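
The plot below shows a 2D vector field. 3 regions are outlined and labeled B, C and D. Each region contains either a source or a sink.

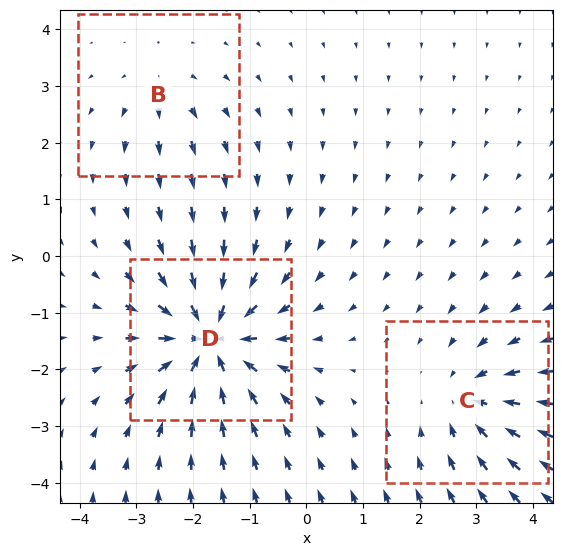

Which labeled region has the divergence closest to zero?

B

Divergence at each region's feature centre — B: about +2, C: about -3, D: about -6. Region B is closest to zero.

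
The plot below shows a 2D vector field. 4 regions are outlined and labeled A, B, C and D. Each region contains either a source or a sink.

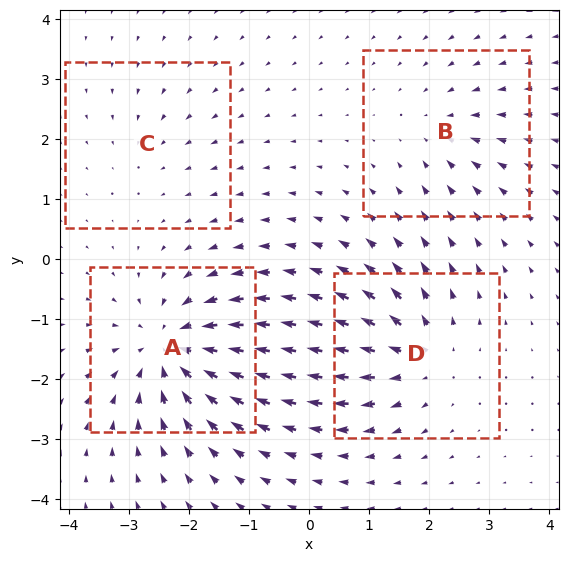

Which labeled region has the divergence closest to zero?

Divergence at each region's feature centre — A: about -7, B: about -3, C: about -2, D: about +5. Region C is closest to zero.

C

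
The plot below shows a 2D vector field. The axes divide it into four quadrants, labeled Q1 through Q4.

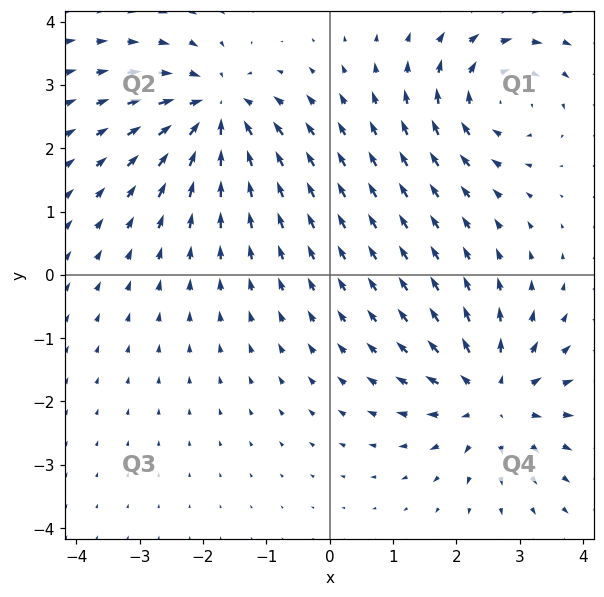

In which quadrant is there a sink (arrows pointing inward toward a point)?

Q2

The sink sits at approximately (-1.8, 2.6), which lies in quadrant Q2. The divergence there is about -7, negative as expected for a sink.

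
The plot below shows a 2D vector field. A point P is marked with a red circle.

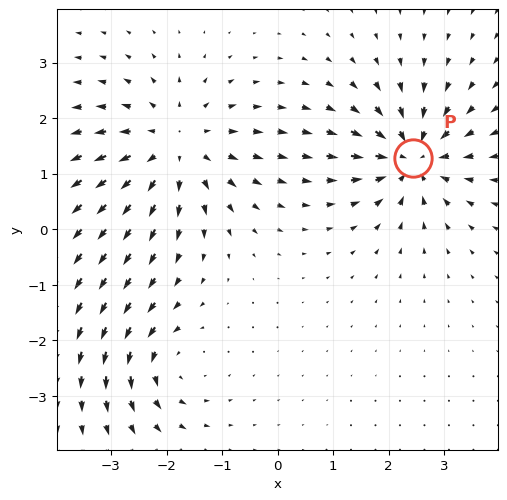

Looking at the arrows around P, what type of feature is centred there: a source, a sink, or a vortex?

sink

At P (2.4, 1.3) the arrows converge inward. Divergence about -5, curl ≈0 — negative divergence with near-zero curl is a sink.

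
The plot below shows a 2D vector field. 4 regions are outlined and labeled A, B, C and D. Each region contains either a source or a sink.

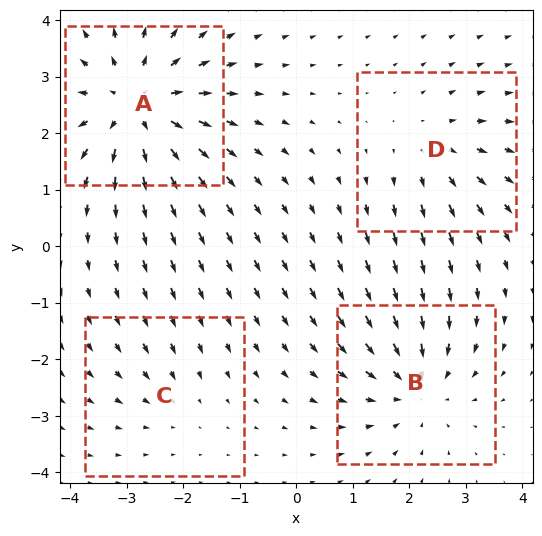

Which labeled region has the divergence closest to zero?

Divergence at each region's feature centre — A: about +6, B: about -4, C: about -2, D: about +3. Region C is closest to zero.

C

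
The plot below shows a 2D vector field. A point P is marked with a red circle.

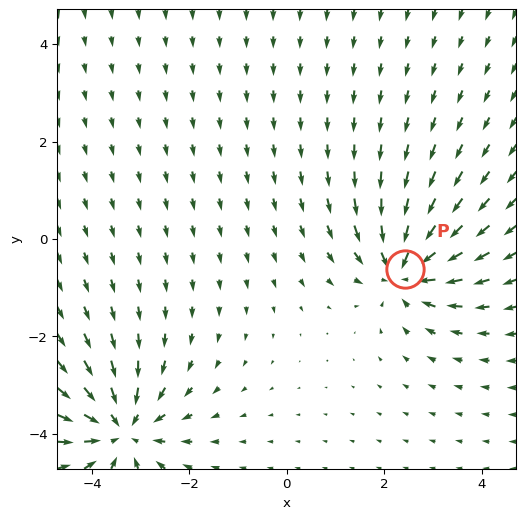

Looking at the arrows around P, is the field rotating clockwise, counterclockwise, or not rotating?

not rotating

Near P at (2.4, -0.6) the arrows show no circulation. The curl there is ≈0.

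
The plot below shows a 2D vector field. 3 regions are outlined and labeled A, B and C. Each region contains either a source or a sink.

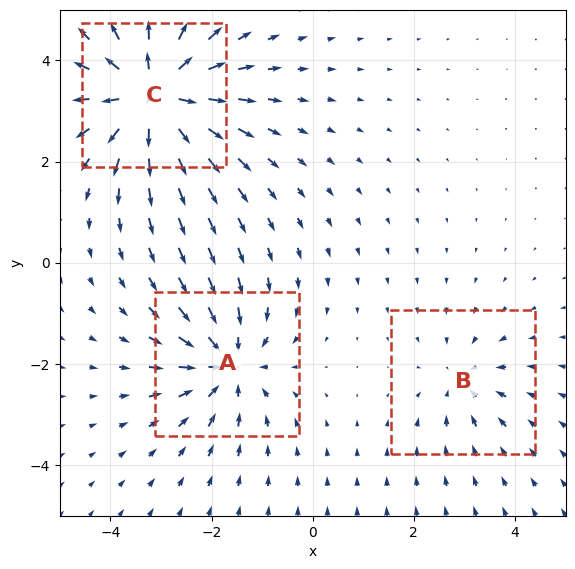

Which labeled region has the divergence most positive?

Divergence at each region's feature centre — A: about -4, B: about -2, C: about +5. Region C is most positive.

C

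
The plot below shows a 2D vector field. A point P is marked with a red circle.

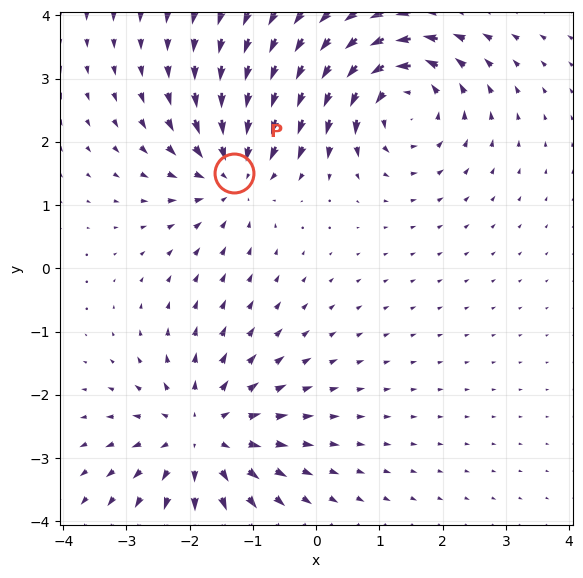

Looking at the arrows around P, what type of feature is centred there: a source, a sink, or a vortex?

At P (-1.3, 1.5) the arrows converge inward. Divergence about -4, curl ≈0 — negative divergence with near-zero curl is a sink.

sink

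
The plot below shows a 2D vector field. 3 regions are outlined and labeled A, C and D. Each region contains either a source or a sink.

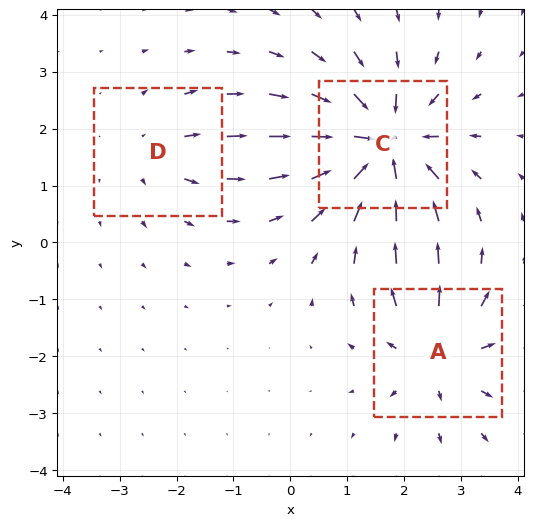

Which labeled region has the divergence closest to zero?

Divergence at each region's feature centre — A: about +4, C: about -6, D: about +2. Region D is closest to zero.

D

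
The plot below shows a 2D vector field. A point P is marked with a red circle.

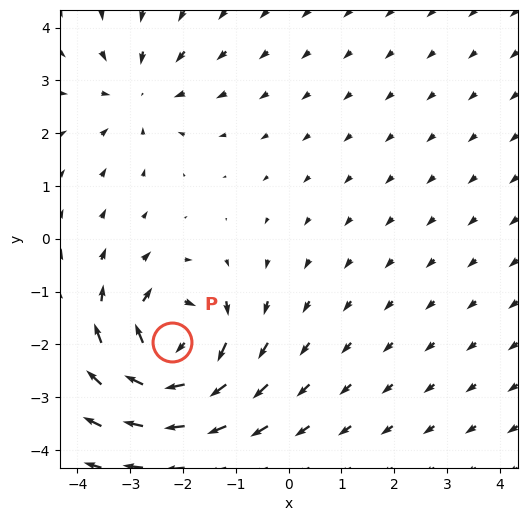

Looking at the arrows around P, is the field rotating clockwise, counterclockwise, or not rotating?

Near P at (-2.2, -2.0) the arrows circulate clockwise. The curl (z-component) there is about -6; negative curl means clockwise rotation.

clockwise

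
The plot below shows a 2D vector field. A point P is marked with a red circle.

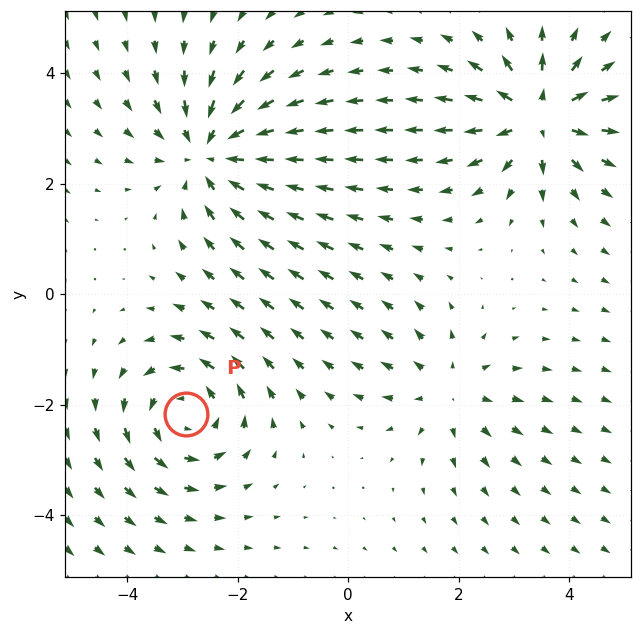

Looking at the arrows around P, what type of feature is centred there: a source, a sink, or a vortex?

At P (-2.9, -2.2) the arrows circulate counterclockwise. Divergence ≈0, curl about +5 — near-zero divergence with nonzero curl is a vortex.

vortex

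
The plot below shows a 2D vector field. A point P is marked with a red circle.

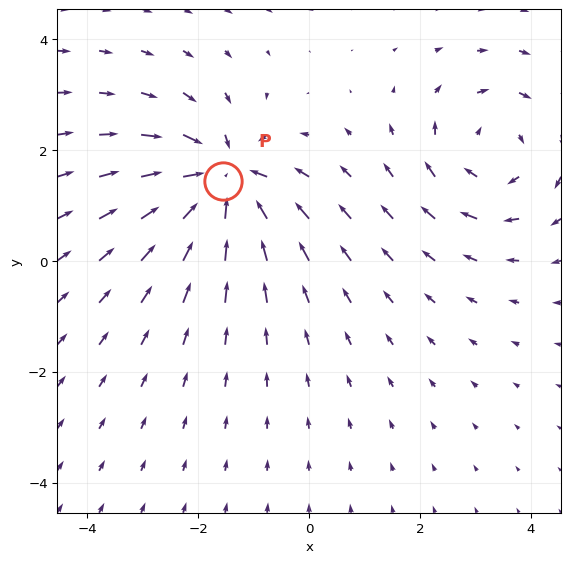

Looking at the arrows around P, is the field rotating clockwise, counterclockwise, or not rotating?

not rotating

Near P at (-1.6, 1.4) the arrows show no circulation. The curl there is ≈0.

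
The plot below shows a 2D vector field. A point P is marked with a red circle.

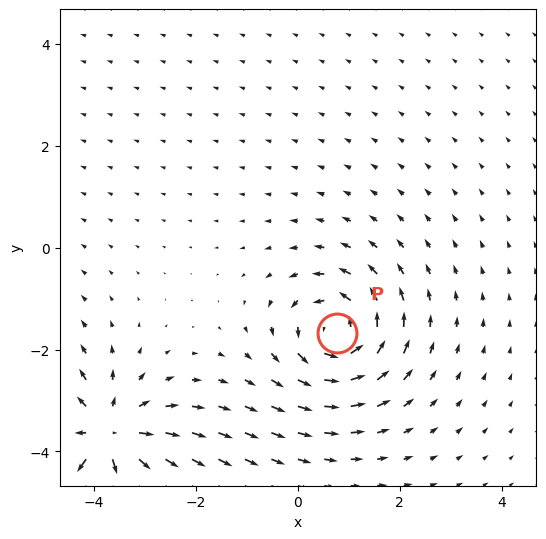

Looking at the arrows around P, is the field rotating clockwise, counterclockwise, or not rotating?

counterclockwise

Near P at (0.8, -1.7) the arrows circulate counterclockwise. The curl (z-component) there is about +5; positive curl means counterclockwise rotation.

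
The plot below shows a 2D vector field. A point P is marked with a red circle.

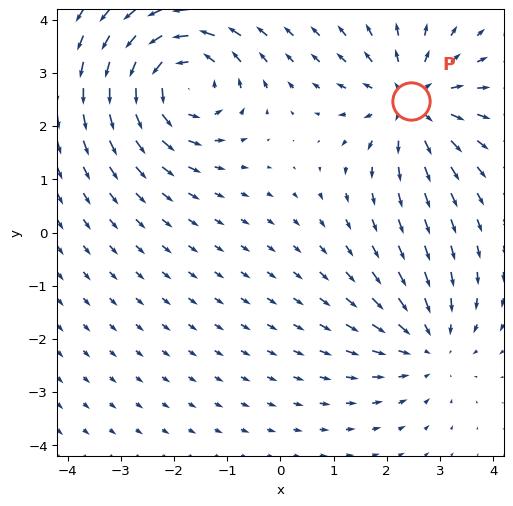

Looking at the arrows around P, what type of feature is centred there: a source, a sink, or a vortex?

source

At P (2.5, 2.5) the arrows spread outward. Divergence about +4, curl ≈0 — positive divergence with near-zero curl is a source.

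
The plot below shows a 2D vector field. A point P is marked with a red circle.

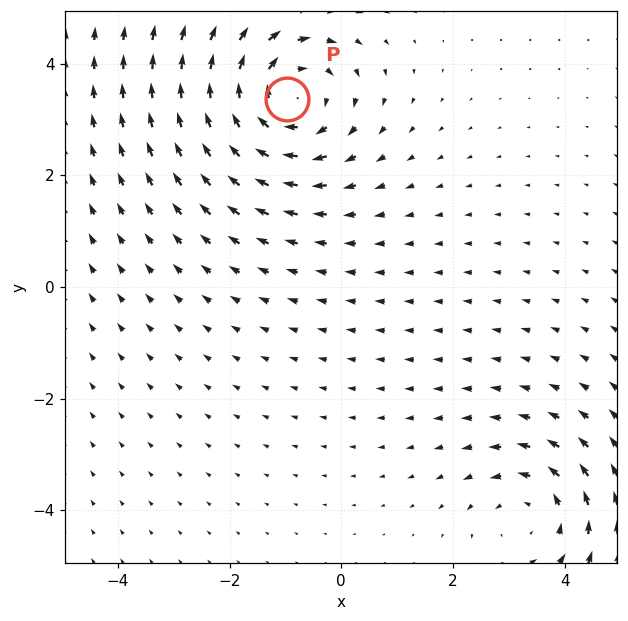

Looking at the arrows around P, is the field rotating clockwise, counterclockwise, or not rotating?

Near P at (-1.0, 3.4) the arrows circulate clockwise. The curl (z-component) there is about -3; negative curl means clockwise rotation.

clockwise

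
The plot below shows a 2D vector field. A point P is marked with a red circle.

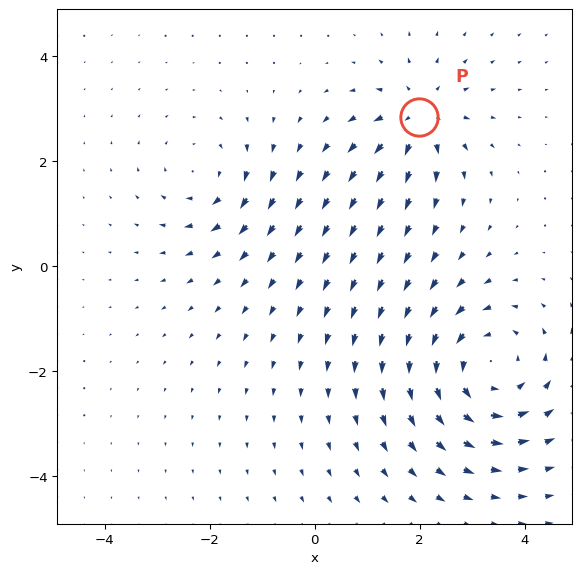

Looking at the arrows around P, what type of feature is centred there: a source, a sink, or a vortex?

At P (2.0, 2.8) the arrows spread outward. Divergence about +4, curl ≈0 — positive divergence with near-zero curl is a source.

source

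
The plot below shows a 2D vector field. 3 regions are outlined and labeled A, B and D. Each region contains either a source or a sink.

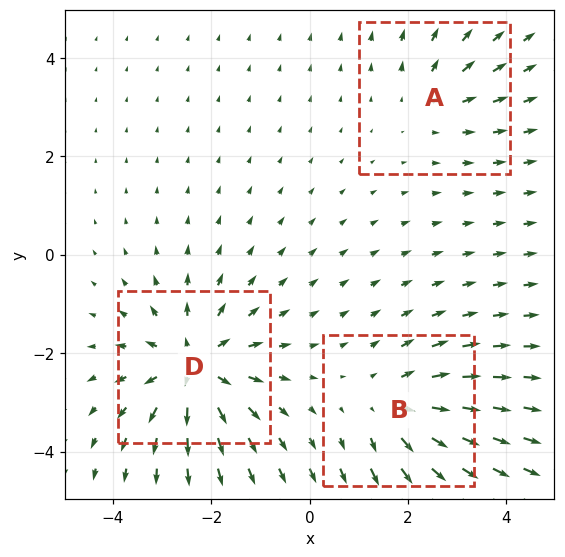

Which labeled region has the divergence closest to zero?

A

Divergence at each region's feature centre — A: about +2, B: about +3, D: about +5. Region A is closest to zero.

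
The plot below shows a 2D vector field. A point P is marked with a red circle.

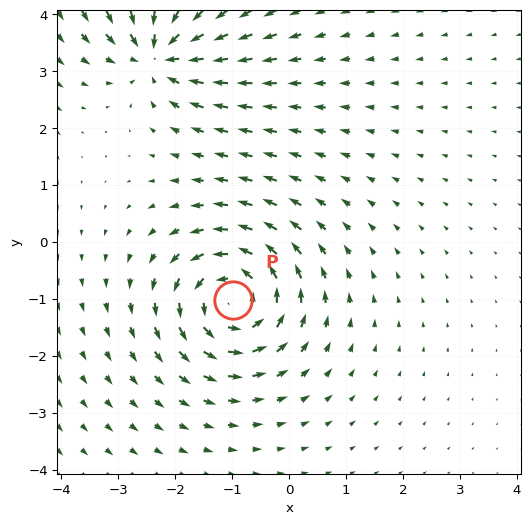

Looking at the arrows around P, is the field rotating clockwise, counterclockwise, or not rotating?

Near P at (-1.0, -1.0) the arrows circulate counterclockwise. The curl (z-component) there is about +5; positive curl means counterclockwise rotation.

counterclockwise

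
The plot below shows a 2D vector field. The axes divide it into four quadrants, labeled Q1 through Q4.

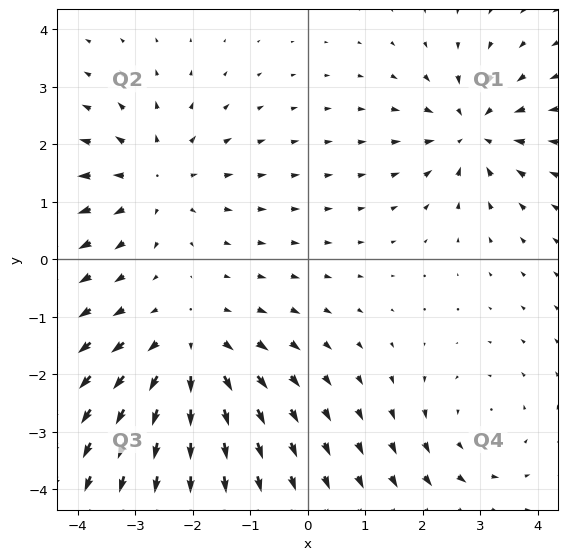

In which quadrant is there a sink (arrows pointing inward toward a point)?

The sink sits at approximately (2.9, 2.2), which lies in quadrant Q1. The divergence there is about -5, negative as expected for a sink.

Q1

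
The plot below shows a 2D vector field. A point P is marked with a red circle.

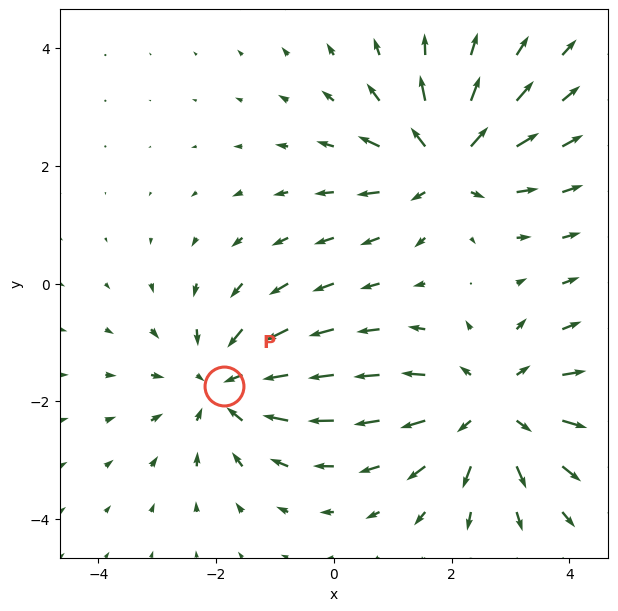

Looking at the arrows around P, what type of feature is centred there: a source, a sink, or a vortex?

At P (-1.9, -1.7) the arrows converge inward. Divergence about -4, curl ≈0 — negative divergence with near-zero curl is a sink.

sink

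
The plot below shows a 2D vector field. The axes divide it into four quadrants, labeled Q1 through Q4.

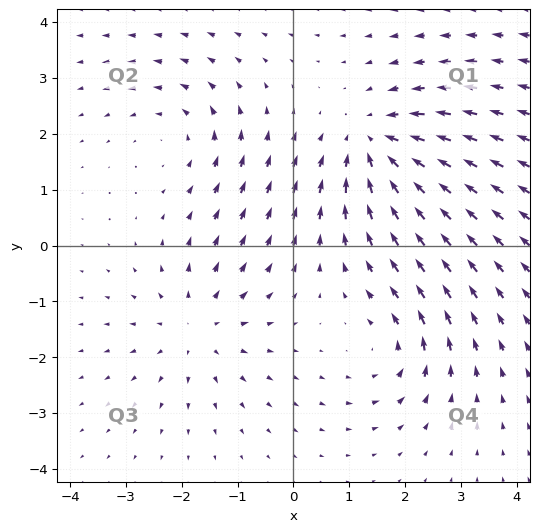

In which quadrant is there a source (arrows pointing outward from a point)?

Q3

The source sits at approximately (-1.7, -1.5), which lies in quadrant Q3. The divergence there is about +4, positive as expected for a source.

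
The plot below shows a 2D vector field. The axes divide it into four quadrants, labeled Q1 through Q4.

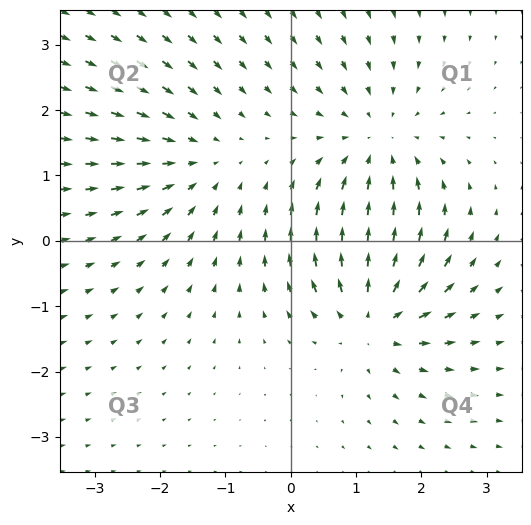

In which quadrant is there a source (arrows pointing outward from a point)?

Q4

The source sits at approximately (1.3, -1.2), which lies in quadrant Q4. The divergence there is about +6, positive as expected for a source.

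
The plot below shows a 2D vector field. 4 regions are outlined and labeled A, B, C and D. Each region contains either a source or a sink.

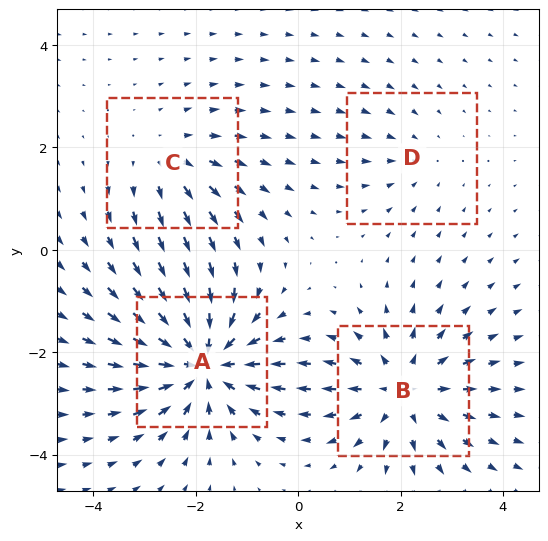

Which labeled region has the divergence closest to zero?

D

Divergence at each region's feature centre — A: about -7, B: about +5, C: about +3, D: about -2. Region D is closest to zero.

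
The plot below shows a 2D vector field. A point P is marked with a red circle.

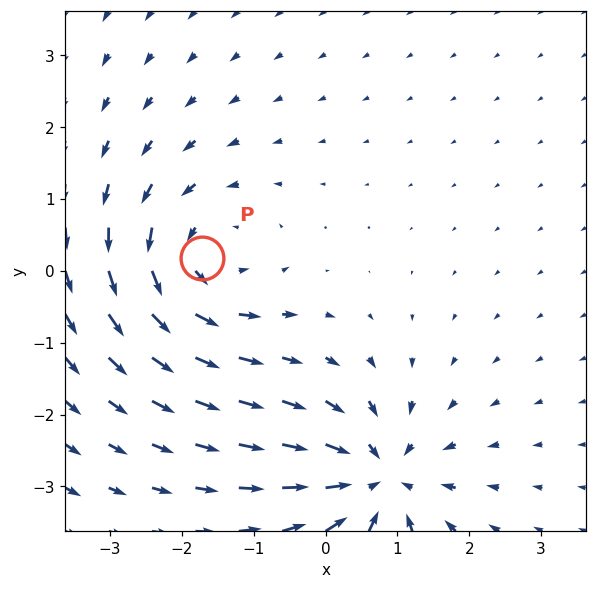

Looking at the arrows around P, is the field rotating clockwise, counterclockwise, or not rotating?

counterclockwise

Near P at (-1.7, 0.2) the arrows circulate counterclockwise. The curl (z-component) there is about +5; positive curl means counterclockwise rotation.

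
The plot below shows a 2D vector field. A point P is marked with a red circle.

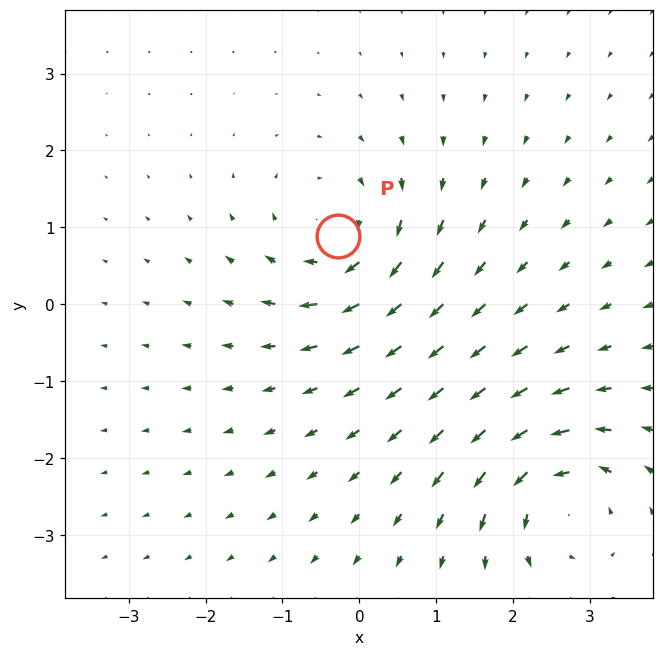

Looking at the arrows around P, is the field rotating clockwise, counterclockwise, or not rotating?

Near P at (-0.3, 0.9) the arrows circulate clockwise. The curl (z-component) there is about -5; negative curl means clockwise rotation.

clockwise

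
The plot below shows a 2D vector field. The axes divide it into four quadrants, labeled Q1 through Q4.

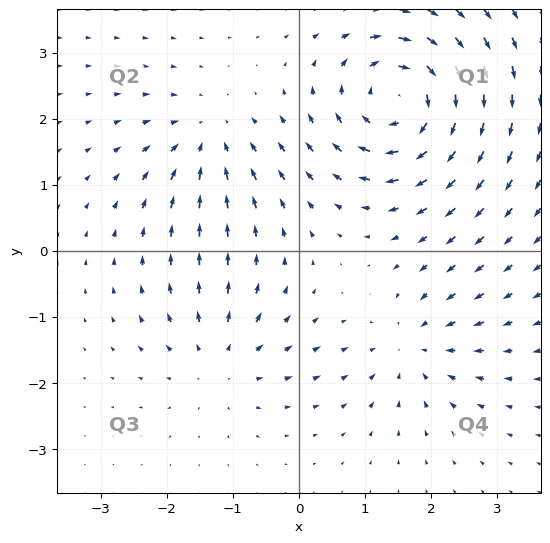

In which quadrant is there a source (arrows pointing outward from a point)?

Q3

The source sits at approximately (-1.2, -1.7), which lies in quadrant Q3. The divergence there is about +3, positive as expected for a source.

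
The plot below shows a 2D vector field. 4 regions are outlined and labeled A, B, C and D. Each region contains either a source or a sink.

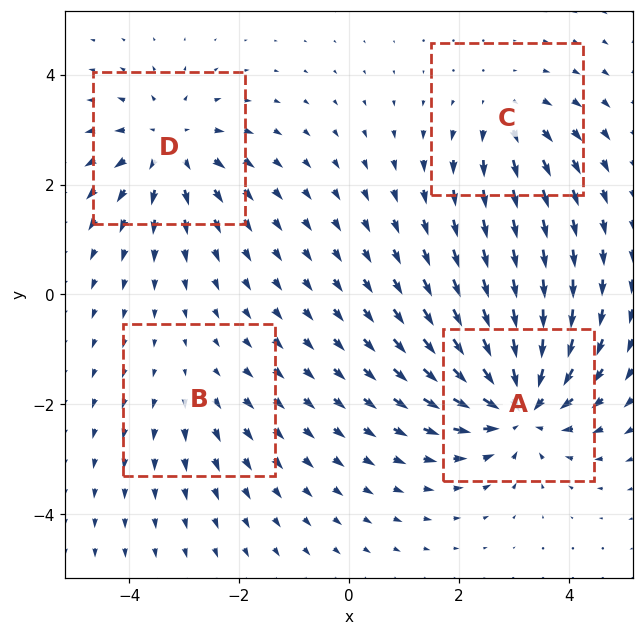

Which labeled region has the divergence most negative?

Divergence at each region's feature centre — A: about -8, B: about +2, C: about +4, D: about +5. Region A is most negative.

A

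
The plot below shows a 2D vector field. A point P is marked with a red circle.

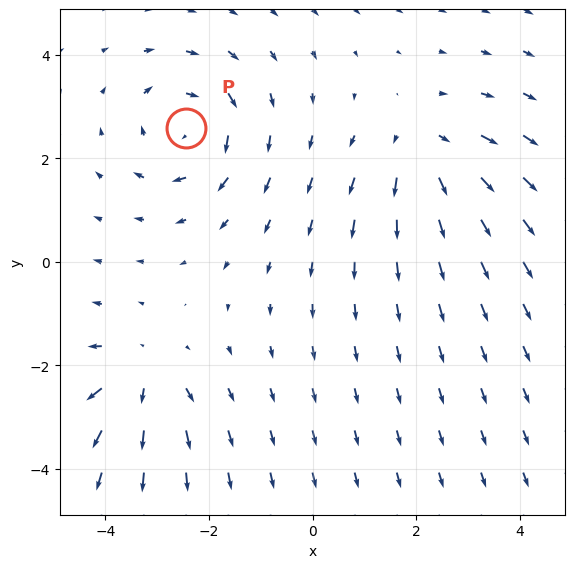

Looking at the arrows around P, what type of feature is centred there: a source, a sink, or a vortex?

At P (-2.4, 2.6) the arrows circulate clockwise. Divergence ≈0, curl about -4 — near-zero divergence with nonzero curl is a vortex.

vortex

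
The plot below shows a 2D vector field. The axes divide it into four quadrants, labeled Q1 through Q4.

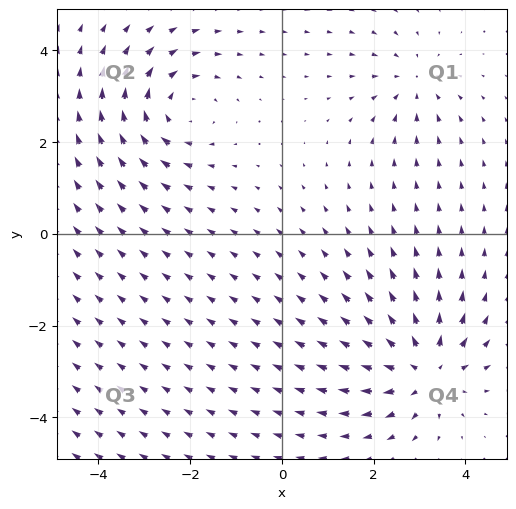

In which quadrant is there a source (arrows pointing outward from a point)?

The source sits at approximately (3.1, -3.0), which lies in quadrant Q4. The divergence there is about +5, positive as expected for a source.

Q4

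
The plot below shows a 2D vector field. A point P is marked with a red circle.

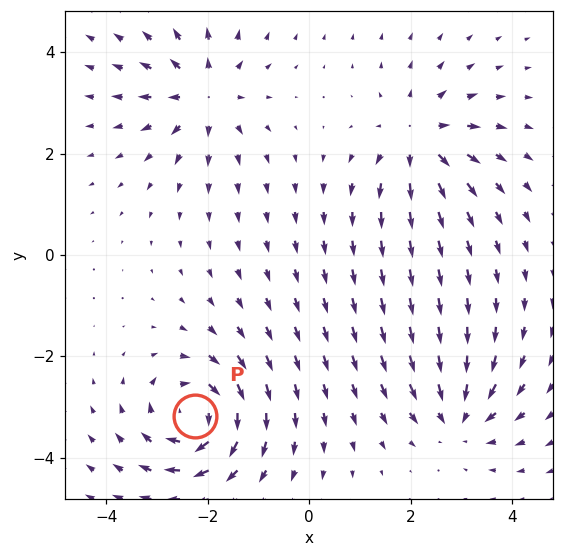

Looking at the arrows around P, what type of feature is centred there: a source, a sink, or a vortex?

At P (-2.3, -3.2) the arrows circulate clockwise. Divergence ≈0, curl about -5 — near-zero divergence with nonzero curl is a vortex.

vortex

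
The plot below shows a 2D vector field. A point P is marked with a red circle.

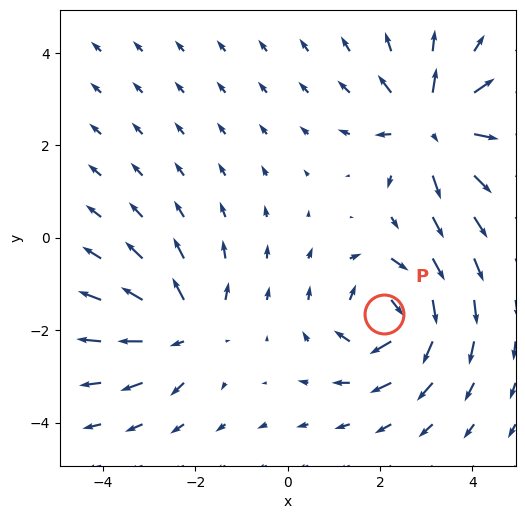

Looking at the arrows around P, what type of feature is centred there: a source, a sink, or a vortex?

At P (2.1, -1.6) the arrows circulate clockwise. Divergence ≈0, curl about -6 — near-zero divergence with nonzero curl is a vortex.

vortex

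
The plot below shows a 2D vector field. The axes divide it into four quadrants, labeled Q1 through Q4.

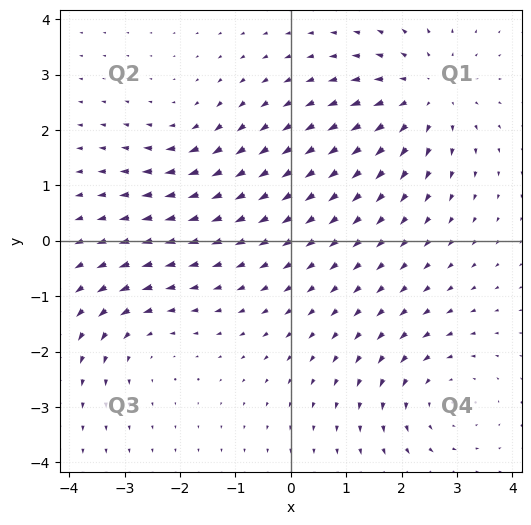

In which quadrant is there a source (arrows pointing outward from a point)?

Q1

The source sits at approximately (2.4, 2.6), which lies in quadrant Q1. The divergence there is about +4, positive as expected for a source.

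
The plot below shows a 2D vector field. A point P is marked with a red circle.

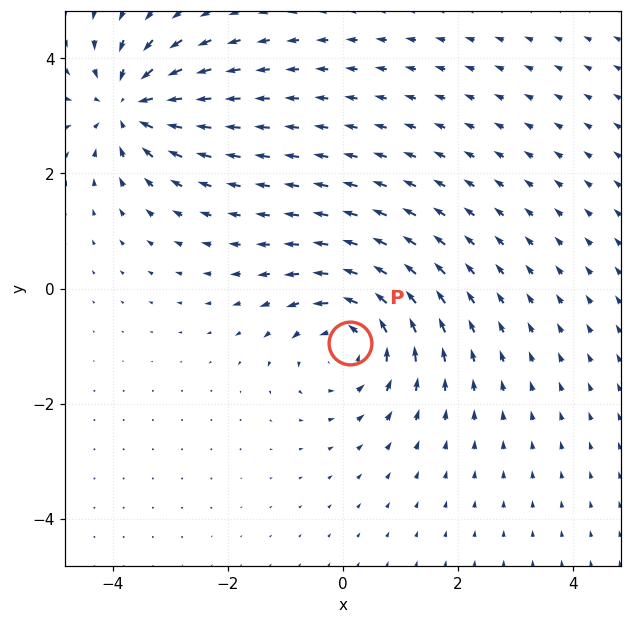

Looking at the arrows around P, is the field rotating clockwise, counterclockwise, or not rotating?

Near P at (0.1, -0.9) the arrows circulate counterclockwise. The curl (z-component) there is about +4; positive curl means counterclockwise rotation.

counterclockwise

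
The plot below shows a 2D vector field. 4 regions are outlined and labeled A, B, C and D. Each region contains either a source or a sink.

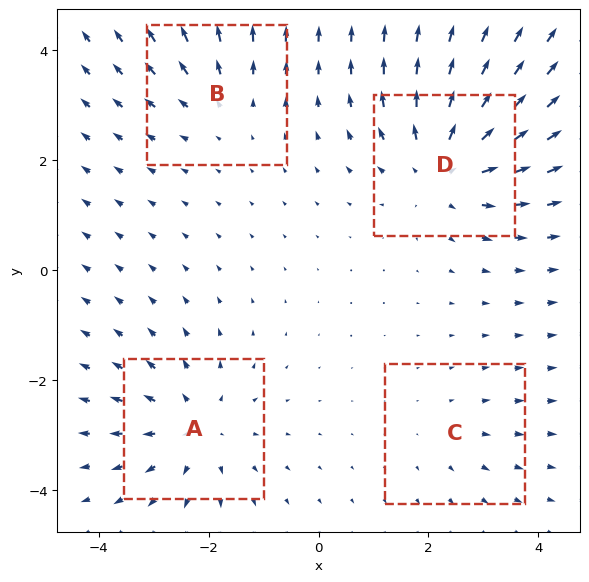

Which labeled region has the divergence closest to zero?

C

Divergence at each region's feature centre — A: about +5, B: about +3, C: about +2, D: about +6. Region C is closest to zero.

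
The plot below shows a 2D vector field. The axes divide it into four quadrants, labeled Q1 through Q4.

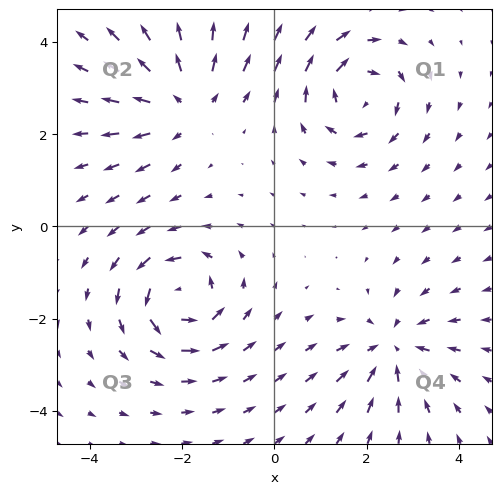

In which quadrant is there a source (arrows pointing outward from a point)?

The source sits at approximately (-2.0, 2.7), which lies in quadrant Q2. The divergence there is about +5, positive as expected for a source.

Q2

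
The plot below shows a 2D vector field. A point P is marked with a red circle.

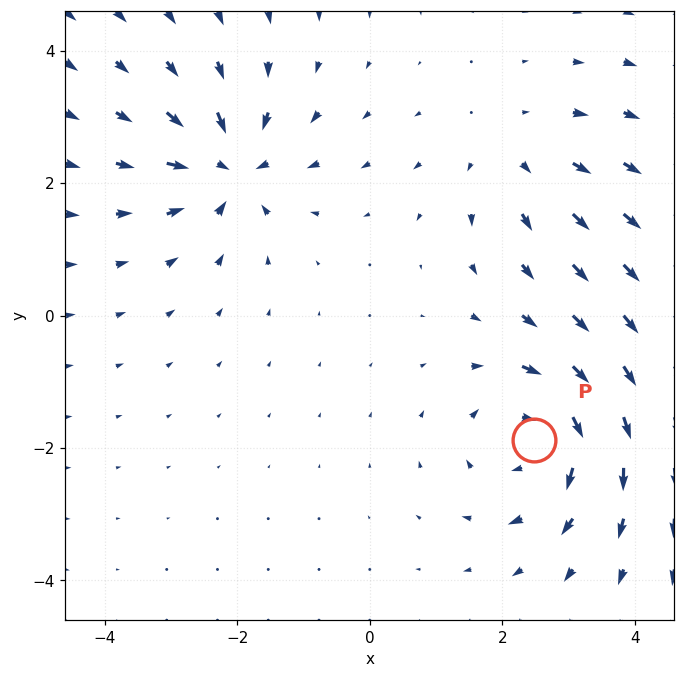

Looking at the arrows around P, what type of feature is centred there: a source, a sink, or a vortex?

At P (2.5, -1.9) the arrows circulate clockwise. Divergence ≈0, curl about -5 — near-zero divergence with nonzero curl is a vortex.

vortex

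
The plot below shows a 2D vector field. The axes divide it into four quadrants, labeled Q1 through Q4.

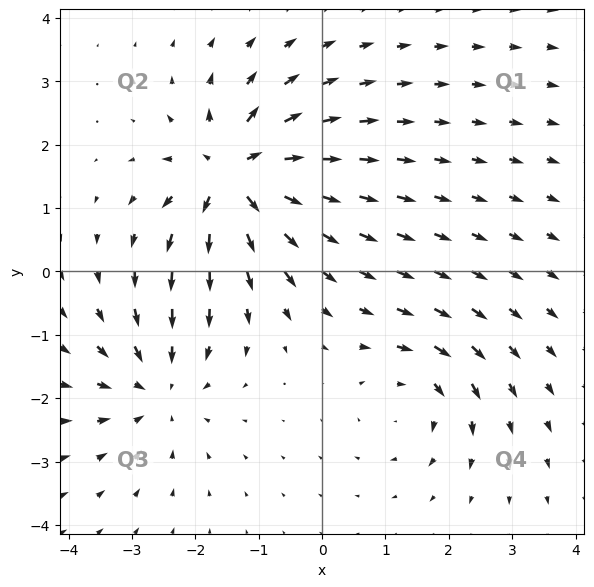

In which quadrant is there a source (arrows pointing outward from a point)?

The source sits at approximately (-1.4, 1.5), which lies in quadrant Q2. The divergence there is about +7, positive as expected for a source.

Q2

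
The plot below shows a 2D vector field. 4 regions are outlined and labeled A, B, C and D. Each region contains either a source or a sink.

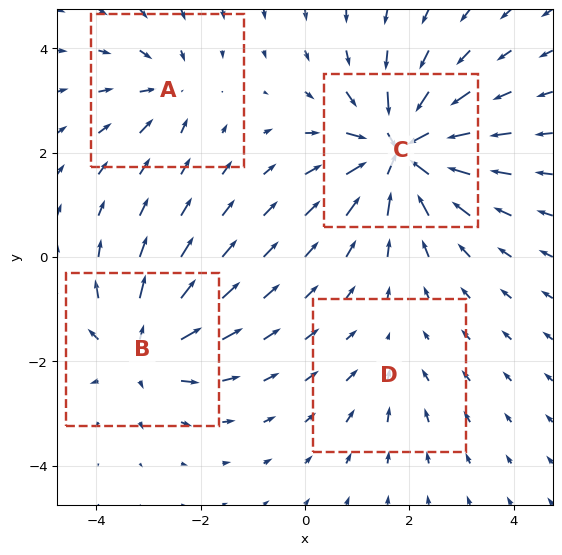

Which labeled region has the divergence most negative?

C

Divergence at each region's feature centre — A: about -4, B: about +6, C: about -9, D: about -2. Region C is most negative.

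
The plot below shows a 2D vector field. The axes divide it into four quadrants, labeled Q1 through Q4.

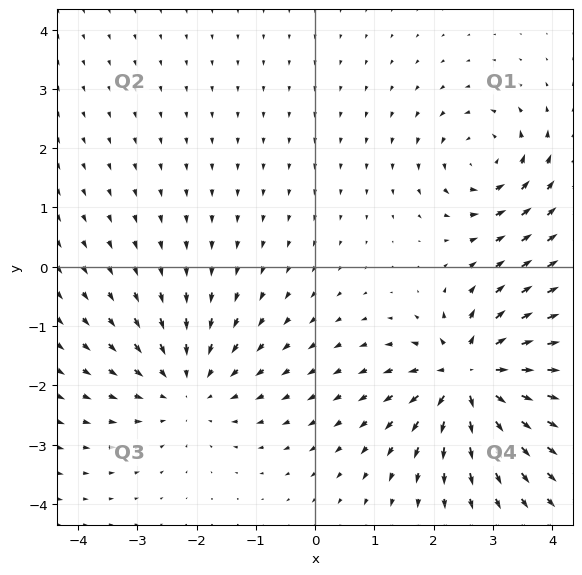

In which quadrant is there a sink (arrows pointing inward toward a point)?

Q3

The sink sits at approximately (-2.2, -2.0), which lies in quadrant Q3. The divergence there is about -3, negative as expected for a sink.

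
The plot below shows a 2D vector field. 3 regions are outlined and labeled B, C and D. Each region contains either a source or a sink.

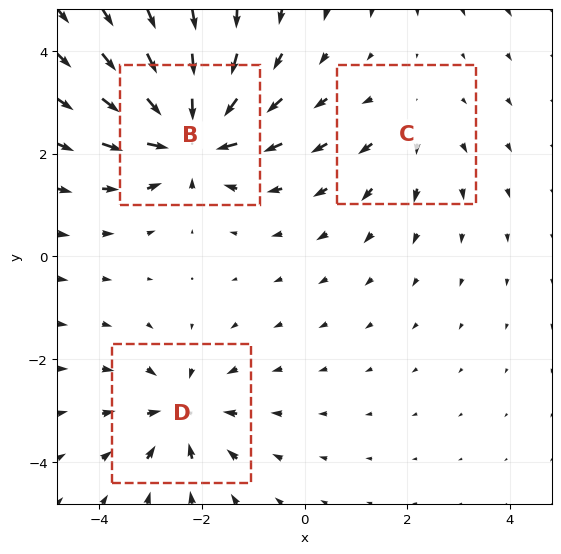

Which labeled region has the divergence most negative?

B

Divergence at each region's feature centre — B: about -6, C: about +2, D: about -4. Region B is most negative.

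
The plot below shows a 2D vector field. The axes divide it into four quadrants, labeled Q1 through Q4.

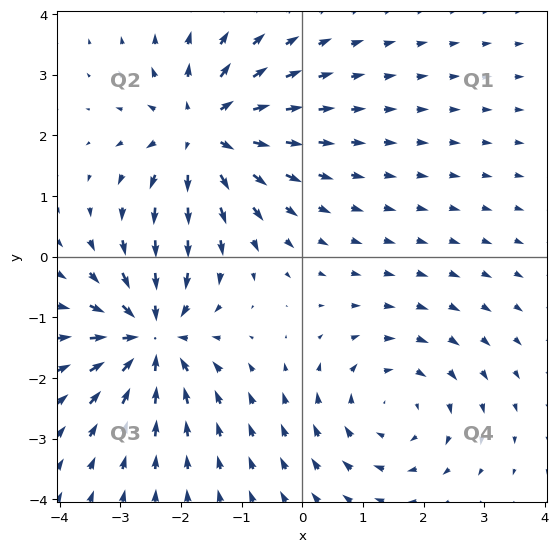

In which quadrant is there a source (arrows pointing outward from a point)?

Q2

The source sits at approximately (-1.6, 2.1), which lies in quadrant Q2. The divergence there is about +6, positive as expected for a source.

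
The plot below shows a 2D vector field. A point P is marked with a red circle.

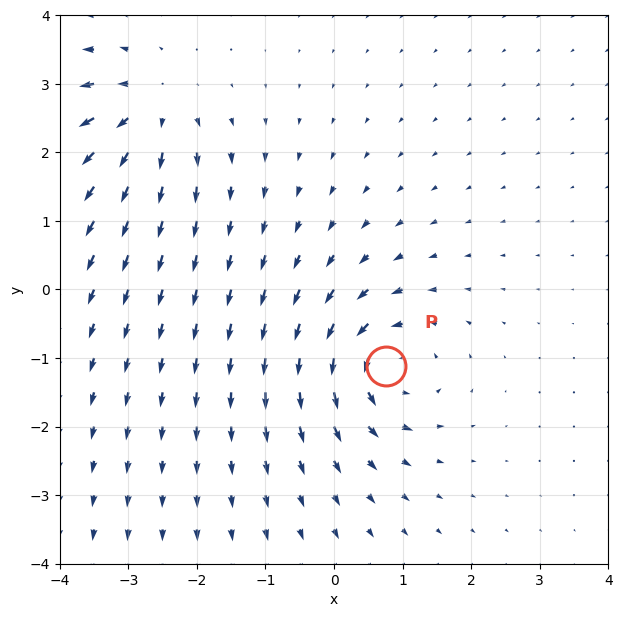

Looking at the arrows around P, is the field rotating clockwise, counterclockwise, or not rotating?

counterclockwise

Near P at (0.8, -1.1) the arrows circulate counterclockwise. The curl (z-component) there is about +6; positive curl means counterclockwise rotation.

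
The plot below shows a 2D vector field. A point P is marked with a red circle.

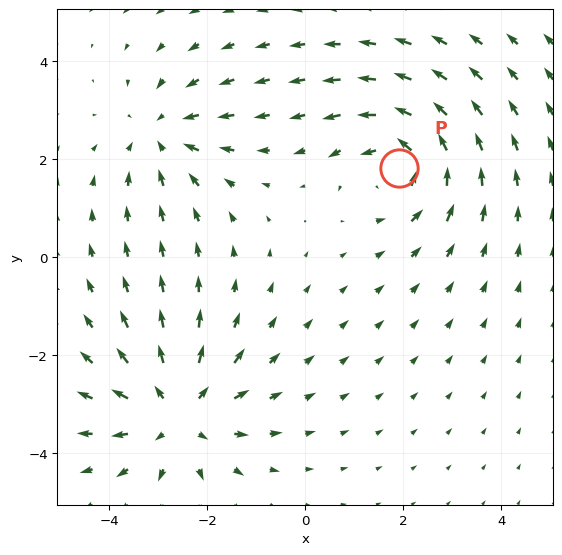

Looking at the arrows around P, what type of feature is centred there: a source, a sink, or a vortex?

At P (1.9, 1.8) the arrows circulate counterclockwise. Divergence ≈0, curl about +4 — near-zero divergence with nonzero curl is a vortex.

vortex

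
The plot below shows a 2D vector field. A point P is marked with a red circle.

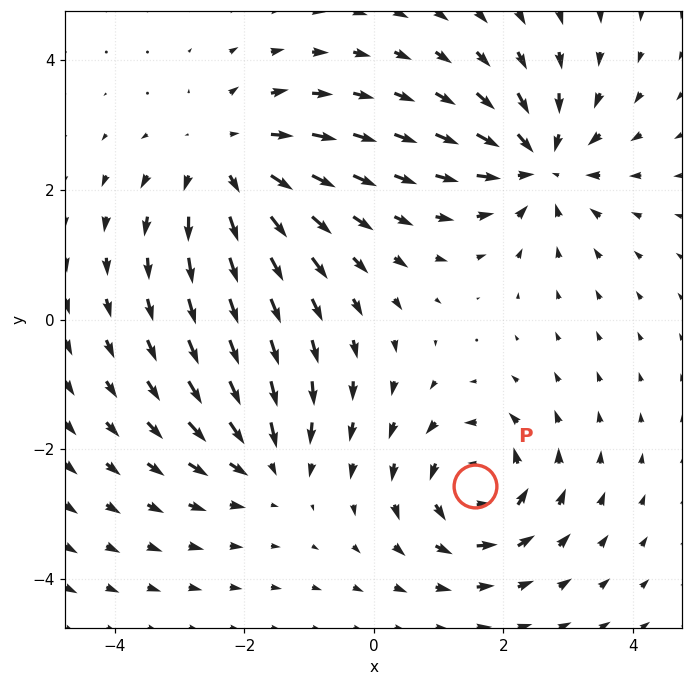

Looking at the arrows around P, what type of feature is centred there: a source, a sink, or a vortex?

vortex

At P (1.6, -2.6) the arrows circulate counterclockwise. Divergence ≈0, curl about +5 — near-zero divergence with nonzero curl is a vortex.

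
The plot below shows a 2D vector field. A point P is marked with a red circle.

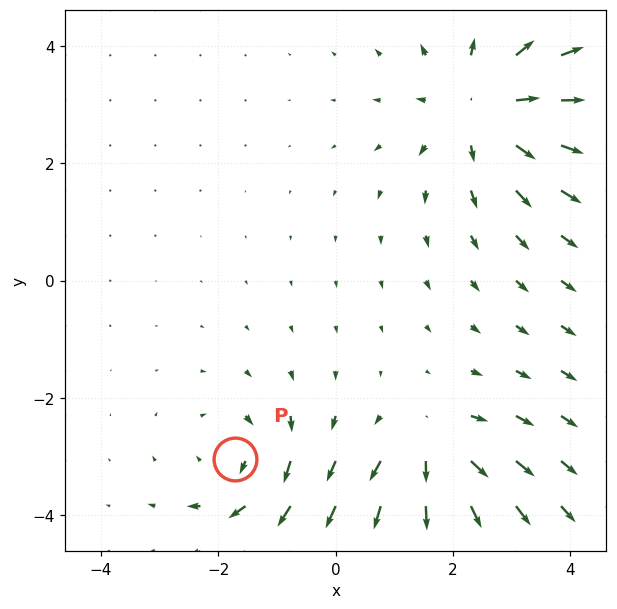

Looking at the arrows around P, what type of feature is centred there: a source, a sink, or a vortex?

vortex

At P (-1.7, -3.0) the arrows circulate clockwise. Divergence ≈0, curl about -3 — near-zero divergence with nonzero curl is a vortex.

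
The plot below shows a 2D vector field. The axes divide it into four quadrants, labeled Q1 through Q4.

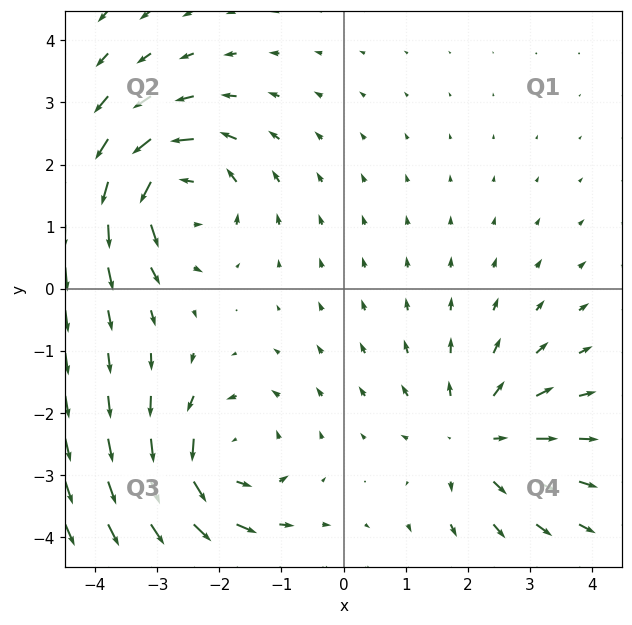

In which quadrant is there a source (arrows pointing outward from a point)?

Q4

The source sits at approximately (2.1, -2.4), which lies in quadrant Q4. The divergence there is about +4, positive as expected for a source.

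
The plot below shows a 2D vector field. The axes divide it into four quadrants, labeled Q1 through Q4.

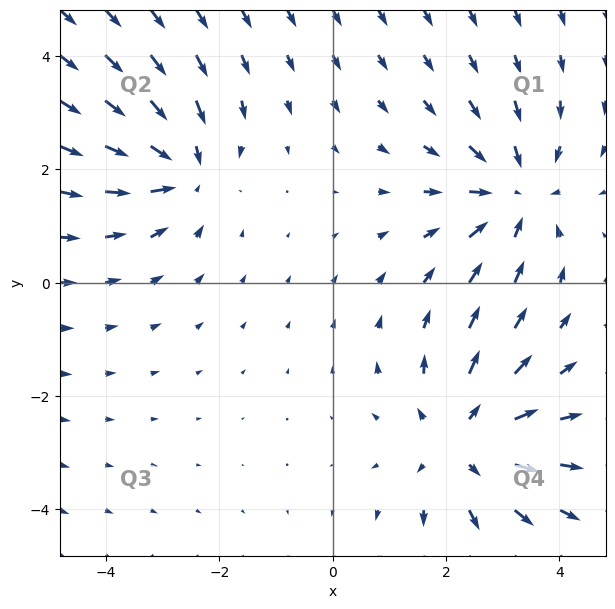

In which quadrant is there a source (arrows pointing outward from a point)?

Q4

The source sits at approximately (2.3, -2.8), which lies in quadrant Q4. The divergence there is about +3, positive as expected for a source.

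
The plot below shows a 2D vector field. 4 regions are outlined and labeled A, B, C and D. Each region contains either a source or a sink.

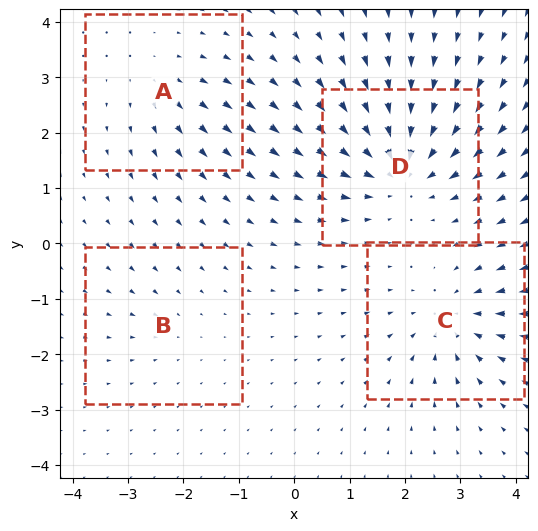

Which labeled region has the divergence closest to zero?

B

Divergence at each region's feature centre — A: about +4, B: about -2, C: about -6, D: about -8. Region B is closest to zero.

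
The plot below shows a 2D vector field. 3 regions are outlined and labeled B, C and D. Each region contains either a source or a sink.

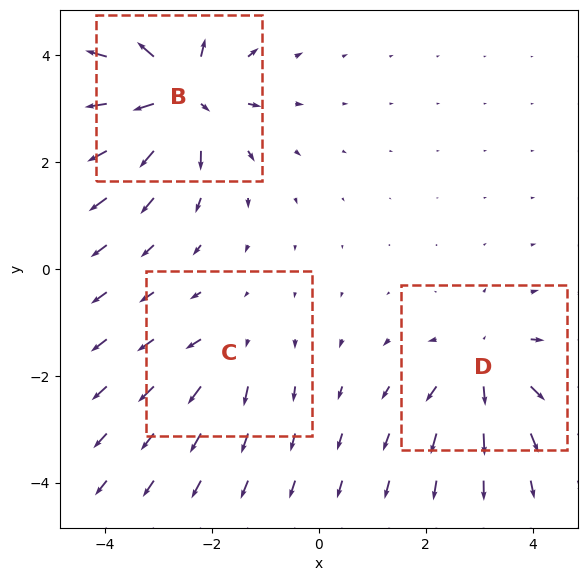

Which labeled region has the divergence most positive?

Divergence at each region's feature centre — B: about +7, C: about +2, D: about +4. Region B is most positive.

B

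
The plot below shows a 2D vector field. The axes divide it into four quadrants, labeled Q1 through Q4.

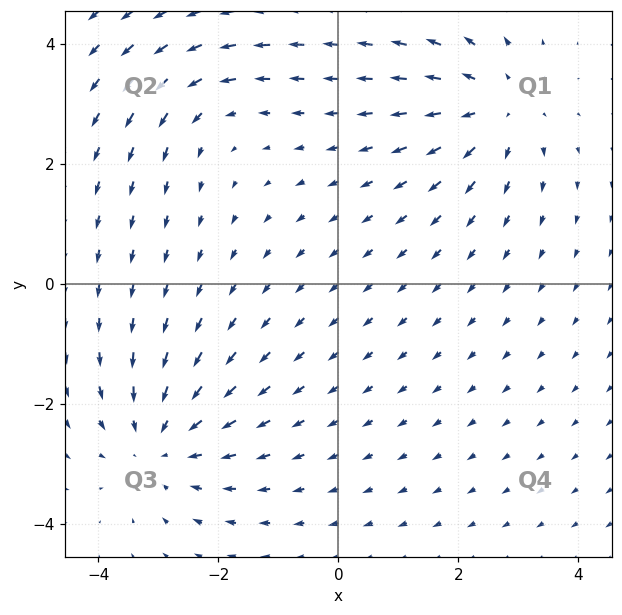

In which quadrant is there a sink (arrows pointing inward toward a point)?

The sink sits at approximately (-3.0, -2.7), which lies in quadrant Q3. The divergence there is about -3, negative as expected for a sink.

Q3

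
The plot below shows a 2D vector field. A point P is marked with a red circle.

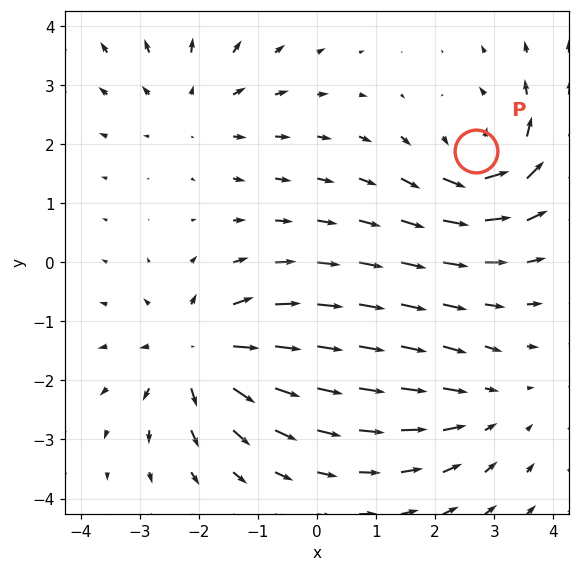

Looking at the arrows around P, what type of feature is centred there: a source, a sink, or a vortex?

vortex

At P (2.7, 1.9) the arrows circulate counterclockwise. Divergence ≈0, curl about +5 — near-zero divergence with nonzero curl is a vortex.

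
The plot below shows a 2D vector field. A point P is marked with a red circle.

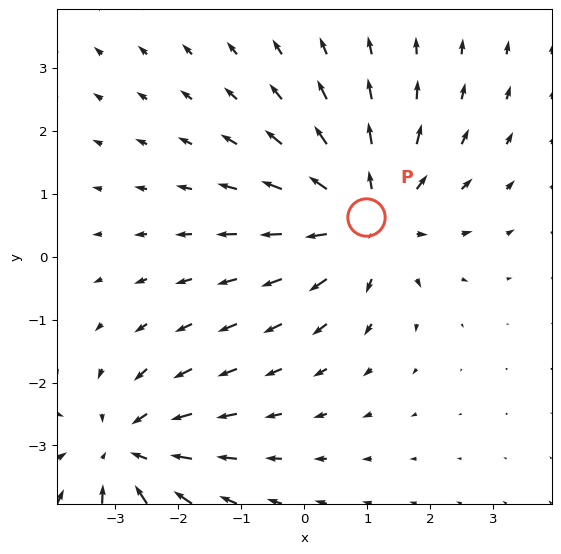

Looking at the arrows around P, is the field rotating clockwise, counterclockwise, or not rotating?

not rotating

Near P at (1.0, 0.6) the arrows show no circulation. The curl there is ≈0.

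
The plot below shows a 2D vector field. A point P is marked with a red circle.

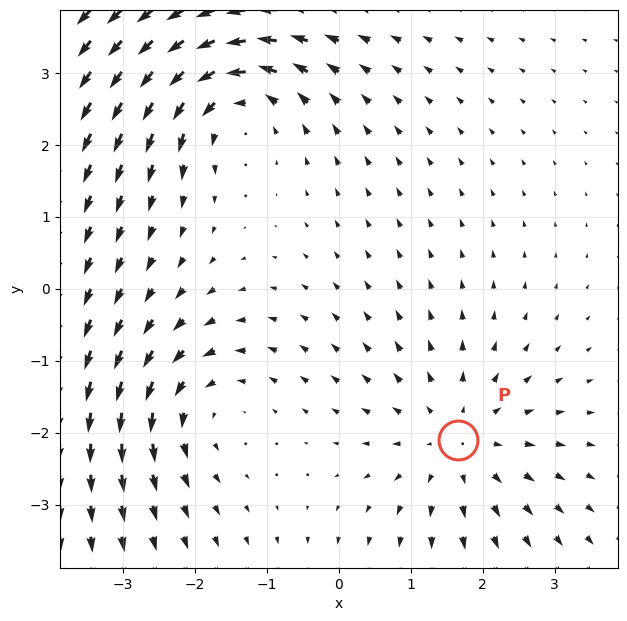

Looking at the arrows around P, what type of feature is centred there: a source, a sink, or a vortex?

At P (1.7, -2.1) the arrows spread outward. Divergence about +3, curl ≈0 — positive divergence with near-zero curl is a source.

source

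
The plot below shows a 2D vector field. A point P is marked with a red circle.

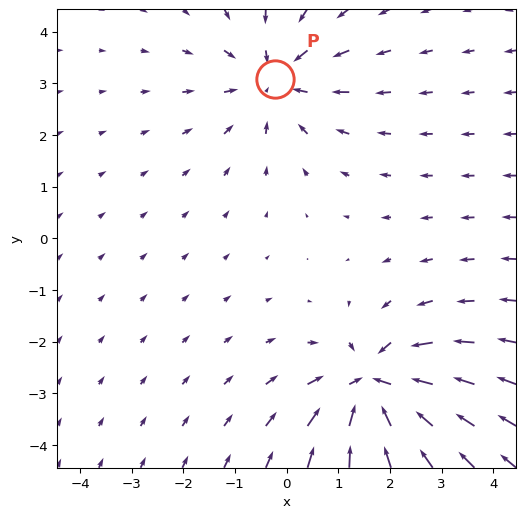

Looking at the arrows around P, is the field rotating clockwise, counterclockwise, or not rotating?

Near P at (-0.2, 3.1) the arrows show no circulation. The curl there is ≈0.

not rotating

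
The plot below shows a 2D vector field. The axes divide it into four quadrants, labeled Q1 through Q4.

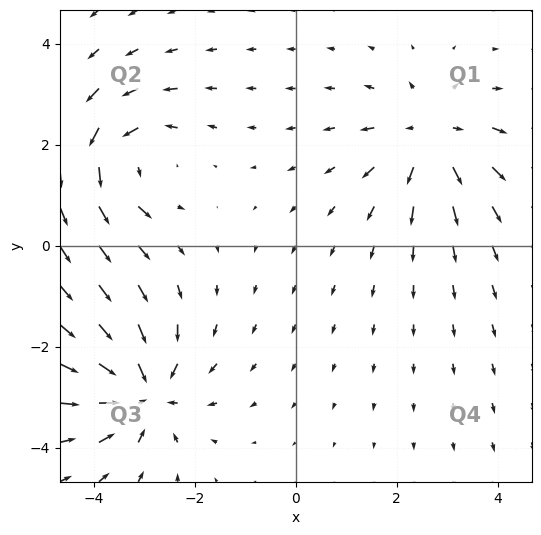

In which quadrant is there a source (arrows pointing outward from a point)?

The source sits at approximately (2.7, 2.1), which lies in quadrant Q1. The divergence there is about +4, positive as expected for a source.

Q1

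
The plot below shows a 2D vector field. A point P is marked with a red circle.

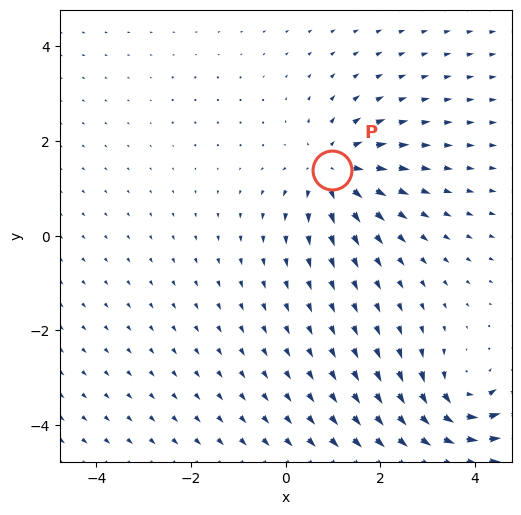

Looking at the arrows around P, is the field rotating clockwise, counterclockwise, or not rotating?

Near P at (1.0, 1.4) the arrows show no circulation. The curl there is ≈0.

not rotating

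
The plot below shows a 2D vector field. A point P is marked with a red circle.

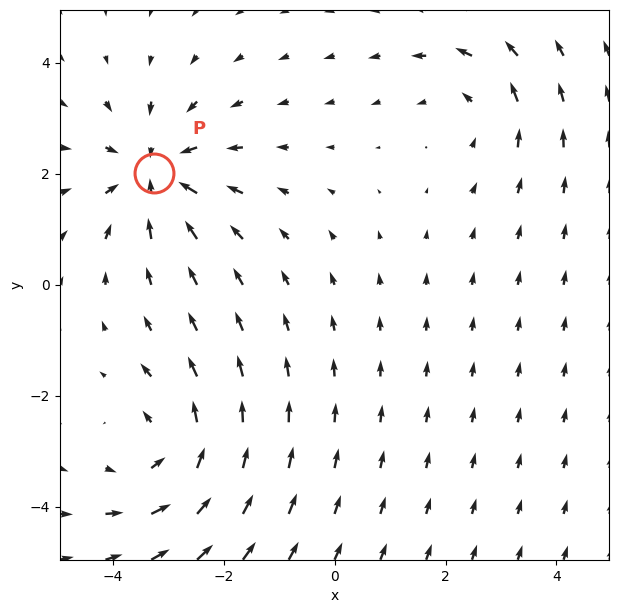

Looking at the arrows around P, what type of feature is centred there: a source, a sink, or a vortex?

At P (-3.3, 2.0) the arrows converge inward. Divergence about -4, curl ≈0 — negative divergence with near-zero curl is a sink.

sink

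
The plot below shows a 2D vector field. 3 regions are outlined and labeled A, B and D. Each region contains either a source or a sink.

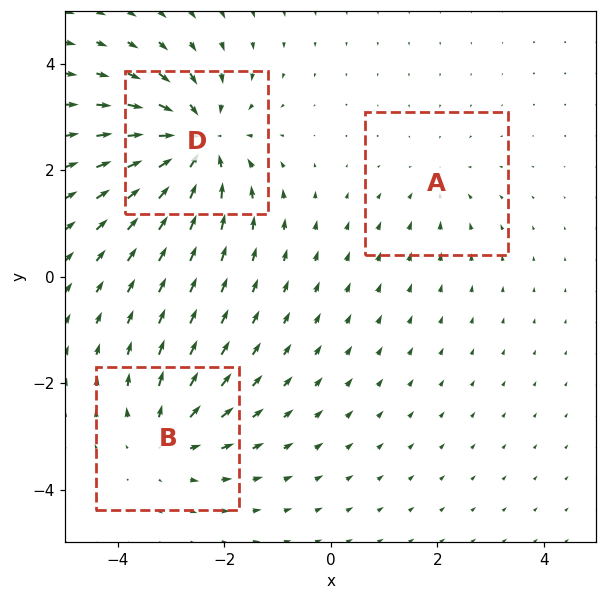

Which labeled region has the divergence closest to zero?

Divergence at each region's feature centre — A: about -2, B: about +3, D: about -5. Region A is closest to zero.

A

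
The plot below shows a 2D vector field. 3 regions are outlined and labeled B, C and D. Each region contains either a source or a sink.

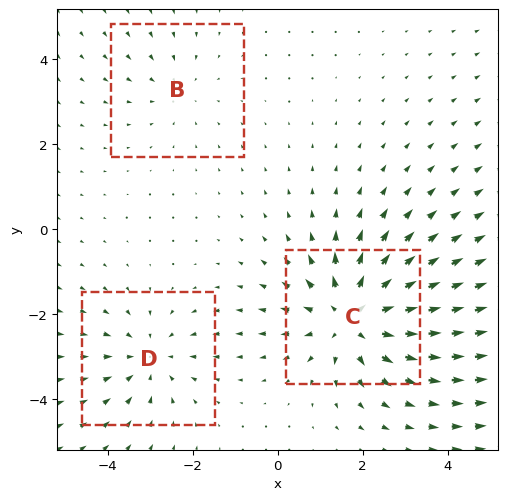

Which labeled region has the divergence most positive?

Divergence at each region's feature centre — B: about -2, C: about +4, D: about -3. Region C is most positive.

C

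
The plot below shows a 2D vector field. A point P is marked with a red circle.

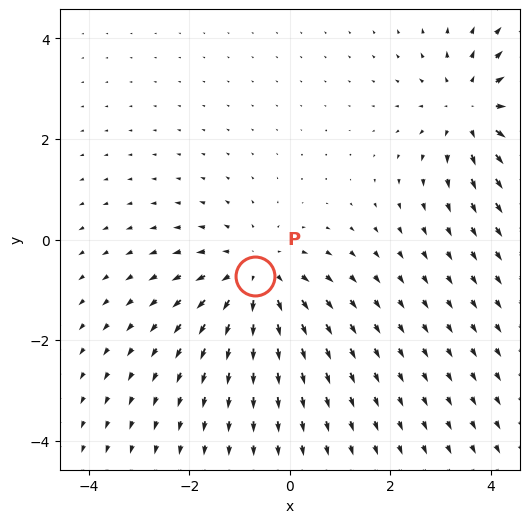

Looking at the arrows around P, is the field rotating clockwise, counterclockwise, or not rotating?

Near P at (-0.7, -0.7) the arrows show no circulation. The curl there is ≈0.

not rotating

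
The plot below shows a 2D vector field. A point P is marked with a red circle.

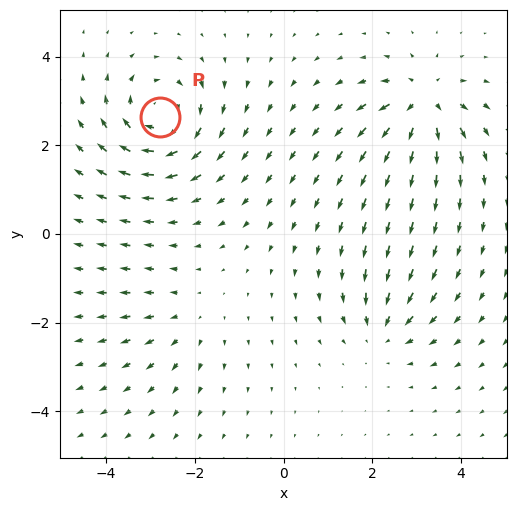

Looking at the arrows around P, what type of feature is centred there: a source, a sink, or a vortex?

vortex

At P (-2.8, 2.6) the arrows circulate clockwise. Divergence ≈0, curl about -6 — near-zero divergence with nonzero curl is a vortex.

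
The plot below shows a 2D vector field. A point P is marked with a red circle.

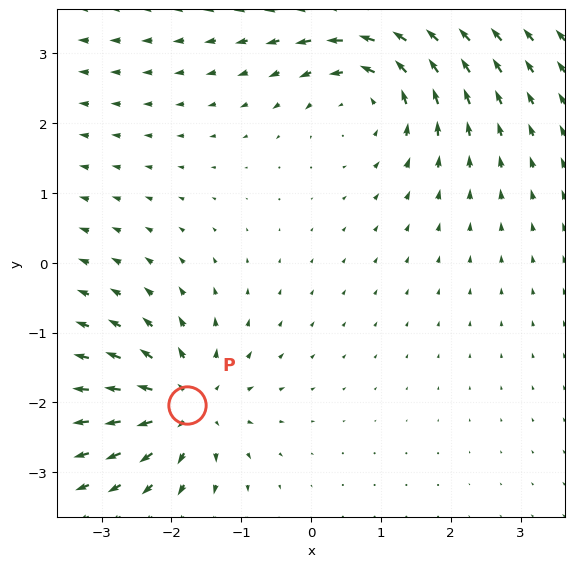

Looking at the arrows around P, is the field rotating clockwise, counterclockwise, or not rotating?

Near P at (-1.8, -2.0) the arrows show no circulation. The curl there is ≈0.

not rotating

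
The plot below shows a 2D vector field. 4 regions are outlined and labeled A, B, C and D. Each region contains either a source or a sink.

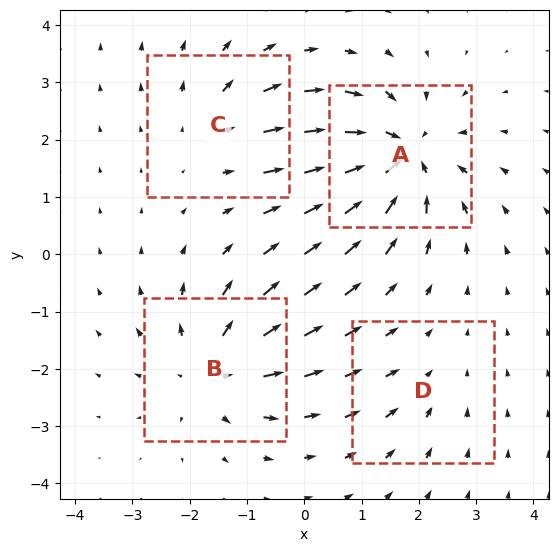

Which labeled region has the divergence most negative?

A

Divergence at each region's feature centre — A: about -6, B: about +5, C: about +3, D: about -2. Region A is most negative.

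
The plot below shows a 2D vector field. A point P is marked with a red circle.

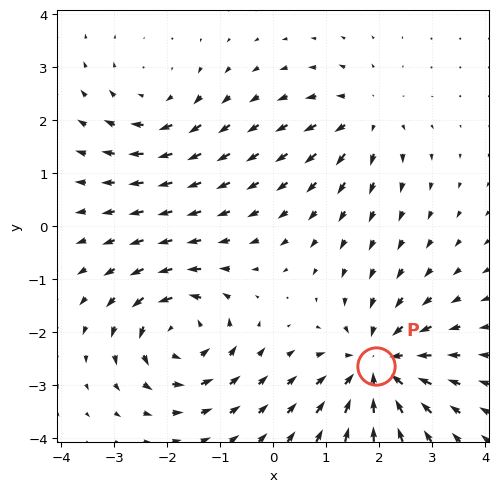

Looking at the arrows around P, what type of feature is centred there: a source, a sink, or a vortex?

At P (1.9, -2.6) the arrows converge inward. Divergence about -5, curl ≈0 — negative divergence with near-zero curl is a sink.

sink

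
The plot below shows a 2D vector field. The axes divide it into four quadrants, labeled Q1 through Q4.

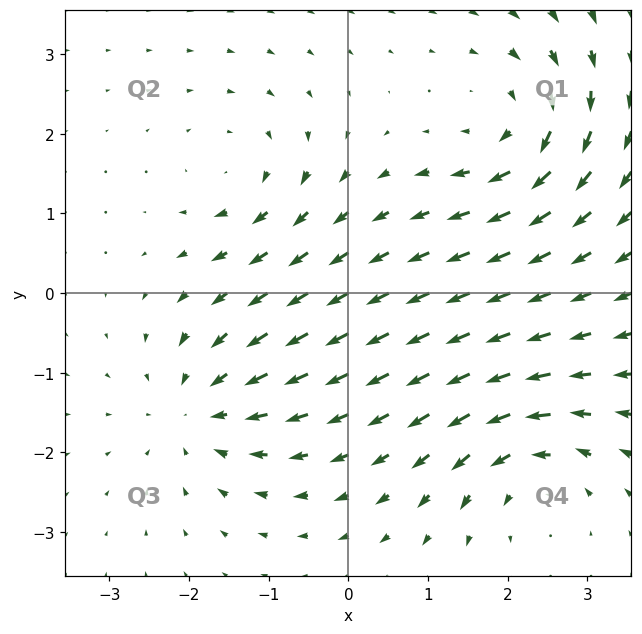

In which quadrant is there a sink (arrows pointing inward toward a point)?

The sink sits at approximately (-1.8, -1.5), which lies in quadrant Q3. The divergence there is about -5, negative as expected for a sink.

Q3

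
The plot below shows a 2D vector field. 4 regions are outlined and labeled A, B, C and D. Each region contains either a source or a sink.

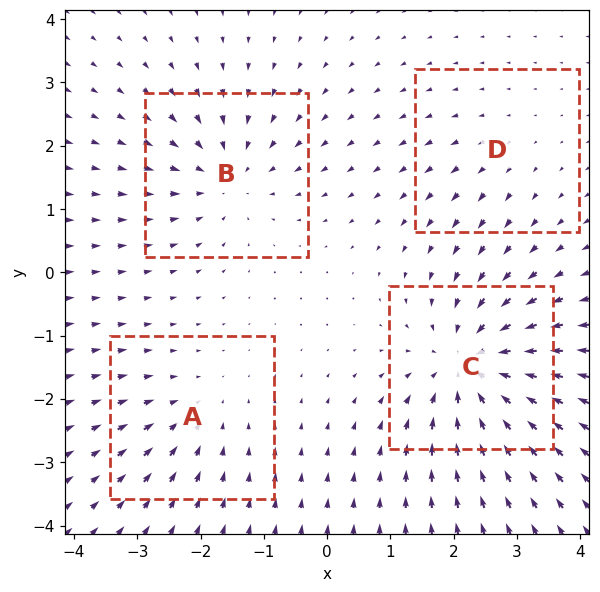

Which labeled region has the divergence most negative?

C

Divergence at each region's feature centre — A: about -3, B: about -5, C: about -7, D: about +2. Region C is most negative.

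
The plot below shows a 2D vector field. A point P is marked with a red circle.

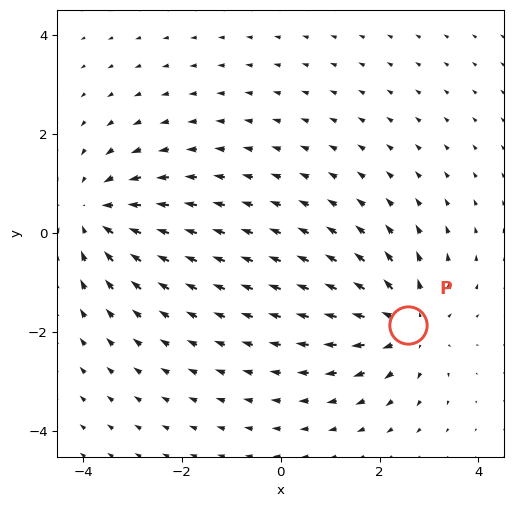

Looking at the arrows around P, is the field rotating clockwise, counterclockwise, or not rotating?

Near P at (2.6, -1.9) the arrows show no circulation. The curl there is ≈0.

not rotating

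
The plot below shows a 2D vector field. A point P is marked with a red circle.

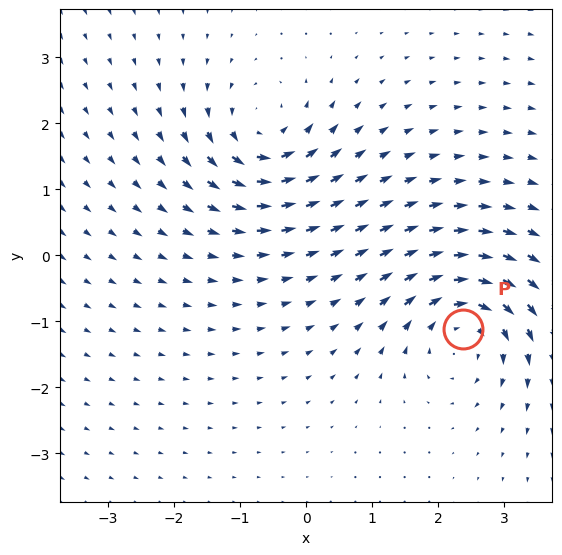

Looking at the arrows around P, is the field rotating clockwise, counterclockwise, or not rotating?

clockwise

Near P at (2.4, -1.1) the arrows circulate clockwise. The curl (z-component) there is about -5; negative curl means clockwise rotation.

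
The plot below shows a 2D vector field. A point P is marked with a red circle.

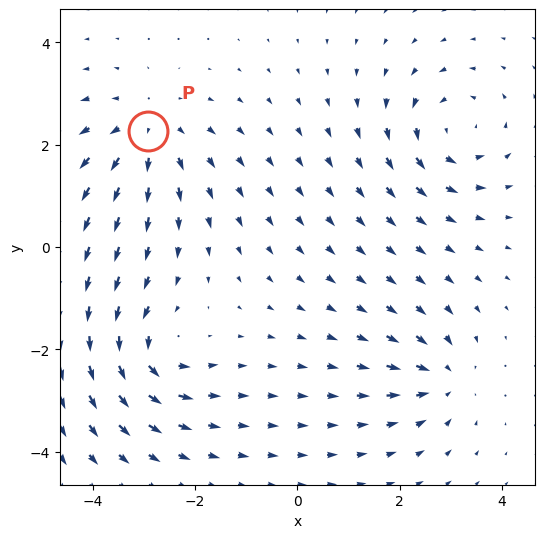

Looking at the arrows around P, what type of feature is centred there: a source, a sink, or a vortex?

At P (-2.9, 2.3) the arrows spread outward. Divergence about +4, curl ≈0 — positive divergence with near-zero curl is a source.

source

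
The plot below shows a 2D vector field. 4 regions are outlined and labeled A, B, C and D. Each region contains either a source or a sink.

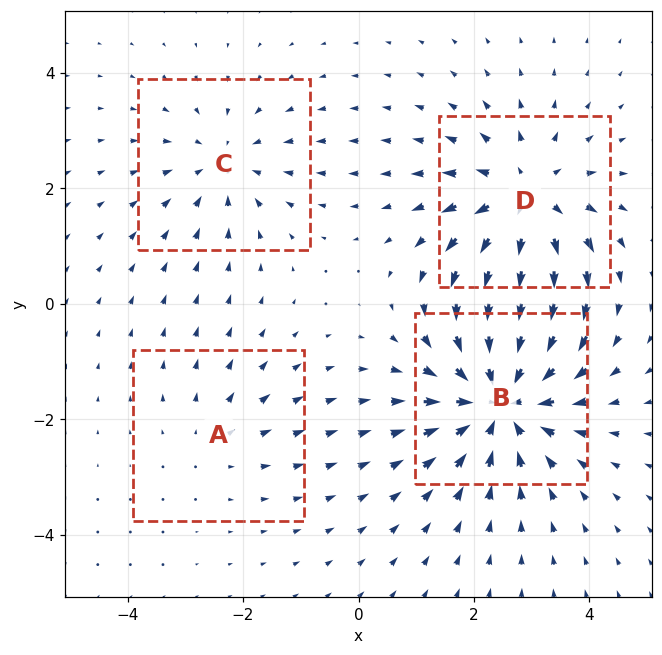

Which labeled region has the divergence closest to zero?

A

Divergence at each region's feature centre — A: about +2, B: about -6, C: about -3, D: about +5. Region A is closest to zero.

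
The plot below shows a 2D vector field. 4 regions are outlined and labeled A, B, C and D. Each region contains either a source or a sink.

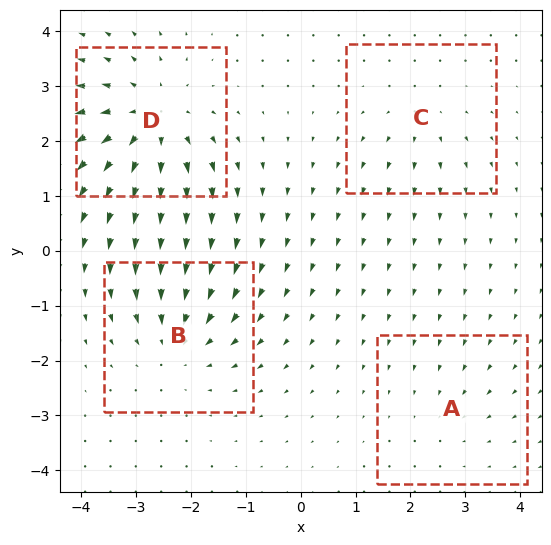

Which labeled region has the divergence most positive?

Divergence at each region's feature centre — A: about -2, B: about -5, C: about +3, D: about +7. Region D is most positive.

D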